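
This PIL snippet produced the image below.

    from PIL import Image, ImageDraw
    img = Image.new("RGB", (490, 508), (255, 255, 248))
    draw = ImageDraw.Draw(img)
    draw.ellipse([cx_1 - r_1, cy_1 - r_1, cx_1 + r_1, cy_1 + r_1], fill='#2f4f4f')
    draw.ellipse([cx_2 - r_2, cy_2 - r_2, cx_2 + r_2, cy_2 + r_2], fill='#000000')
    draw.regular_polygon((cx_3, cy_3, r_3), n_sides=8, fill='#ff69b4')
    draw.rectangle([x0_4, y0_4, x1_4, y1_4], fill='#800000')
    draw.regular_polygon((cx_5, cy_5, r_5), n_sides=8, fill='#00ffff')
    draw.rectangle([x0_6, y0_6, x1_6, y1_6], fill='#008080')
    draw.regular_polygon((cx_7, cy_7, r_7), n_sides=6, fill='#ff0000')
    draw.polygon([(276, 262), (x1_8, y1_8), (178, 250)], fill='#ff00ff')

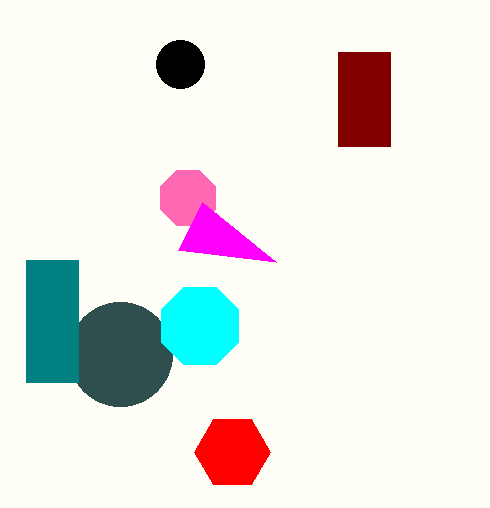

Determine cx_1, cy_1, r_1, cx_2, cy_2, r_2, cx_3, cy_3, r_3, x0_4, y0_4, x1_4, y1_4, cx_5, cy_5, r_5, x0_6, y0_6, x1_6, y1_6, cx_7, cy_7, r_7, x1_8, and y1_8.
cx_1 = 120; cy_1 = 354; r_1 = 52; cx_2 = 180; cy_2 = 64; r_2 = 24; cx_3 = 188; cy_3 = 198; r_3 = 30; x0_4 = 338; y0_4 = 52; x1_4 = 390; y1_4 = 146; cx_5 = 200; cy_5 = 326; r_5 = 42; x0_6 = 26; y0_6 = 260; x1_6 = 78; y1_6 = 382; cx_7 = 232; cy_7 = 452; r_7 = 38; x1_8 = 202; y1_8 = 202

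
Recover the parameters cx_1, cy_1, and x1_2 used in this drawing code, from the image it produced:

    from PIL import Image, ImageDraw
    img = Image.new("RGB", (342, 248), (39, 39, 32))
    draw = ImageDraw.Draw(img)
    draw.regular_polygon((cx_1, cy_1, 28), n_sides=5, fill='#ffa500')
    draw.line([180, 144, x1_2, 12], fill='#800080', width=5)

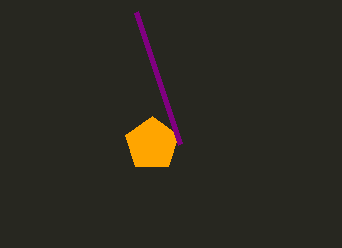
cx_1 = 152
cy_1 = 144
x1_2 = 136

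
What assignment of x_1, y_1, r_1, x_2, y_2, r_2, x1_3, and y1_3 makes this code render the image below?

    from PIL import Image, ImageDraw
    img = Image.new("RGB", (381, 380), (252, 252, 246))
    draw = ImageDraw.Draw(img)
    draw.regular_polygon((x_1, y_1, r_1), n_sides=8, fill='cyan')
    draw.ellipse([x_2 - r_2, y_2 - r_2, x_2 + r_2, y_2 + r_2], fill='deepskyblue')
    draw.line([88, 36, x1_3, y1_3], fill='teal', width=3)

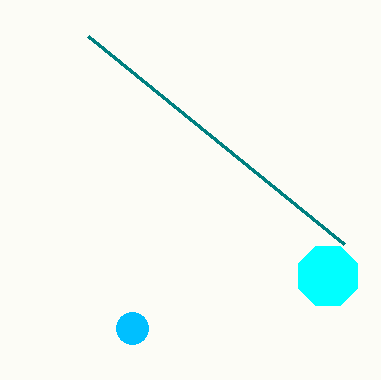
x_1 = 328, y_1 = 276, r_1 = 32, x_2 = 132, y_2 = 328, r_2 = 16, x1_3 = 344, y1_3 = 244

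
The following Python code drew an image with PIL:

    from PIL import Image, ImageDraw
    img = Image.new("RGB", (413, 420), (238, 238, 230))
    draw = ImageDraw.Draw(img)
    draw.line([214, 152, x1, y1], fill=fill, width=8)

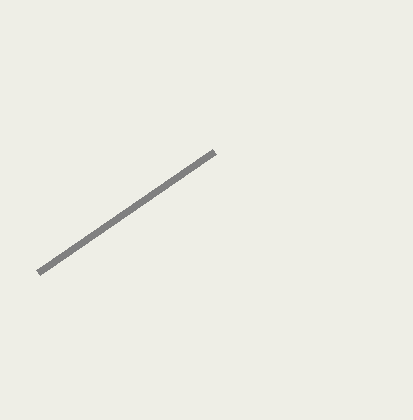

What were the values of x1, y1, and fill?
x1 = 38
y1 = 273
fill = 'gray'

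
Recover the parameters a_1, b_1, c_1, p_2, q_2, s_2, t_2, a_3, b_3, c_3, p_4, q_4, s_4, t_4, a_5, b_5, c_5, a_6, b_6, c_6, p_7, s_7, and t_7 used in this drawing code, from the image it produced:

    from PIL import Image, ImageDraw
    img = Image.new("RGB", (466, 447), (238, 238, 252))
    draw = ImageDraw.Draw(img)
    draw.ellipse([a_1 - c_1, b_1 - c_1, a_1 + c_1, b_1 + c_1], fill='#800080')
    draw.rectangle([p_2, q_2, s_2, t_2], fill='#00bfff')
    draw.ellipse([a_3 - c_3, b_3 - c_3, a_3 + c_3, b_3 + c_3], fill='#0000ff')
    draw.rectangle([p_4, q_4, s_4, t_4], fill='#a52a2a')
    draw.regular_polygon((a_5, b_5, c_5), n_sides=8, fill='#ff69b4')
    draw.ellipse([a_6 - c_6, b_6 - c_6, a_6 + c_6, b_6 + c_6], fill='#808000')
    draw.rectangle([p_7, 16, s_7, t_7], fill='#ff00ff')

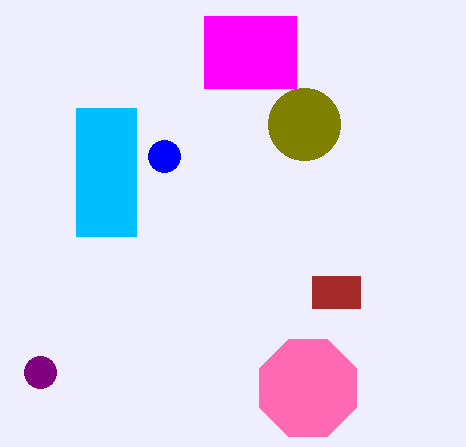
a_1 = 40, b_1 = 372, c_1 = 16, p_2 = 76, q_2 = 108, s_2 = 136, t_2 = 236, a_3 = 164, b_3 = 156, c_3 = 16, p_4 = 312, q_4 = 276, s_4 = 360, t_4 = 308, a_5 = 308, b_5 = 388, c_5 = 52, a_6 = 304, b_6 = 124, c_6 = 36, p_7 = 204, s_7 = 296, t_7 = 88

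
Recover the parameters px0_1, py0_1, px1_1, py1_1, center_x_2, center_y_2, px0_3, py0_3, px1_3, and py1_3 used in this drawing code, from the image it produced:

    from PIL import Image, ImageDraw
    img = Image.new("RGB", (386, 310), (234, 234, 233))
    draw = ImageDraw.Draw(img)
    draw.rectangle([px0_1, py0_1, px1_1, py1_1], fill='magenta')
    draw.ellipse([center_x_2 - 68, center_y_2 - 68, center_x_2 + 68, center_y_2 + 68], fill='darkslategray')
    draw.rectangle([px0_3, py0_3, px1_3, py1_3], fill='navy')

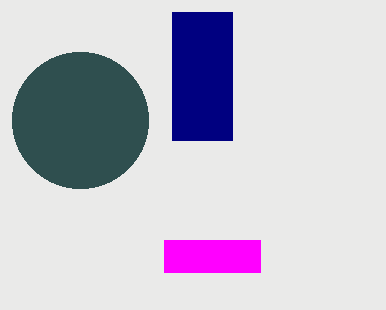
px0_1 = 164; py0_1 = 240; px1_1 = 260; py1_1 = 272; center_x_2 = 80; center_y_2 = 120; px0_3 = 172; py0_3 = 12; px1_3 = 232; py1_3 = 140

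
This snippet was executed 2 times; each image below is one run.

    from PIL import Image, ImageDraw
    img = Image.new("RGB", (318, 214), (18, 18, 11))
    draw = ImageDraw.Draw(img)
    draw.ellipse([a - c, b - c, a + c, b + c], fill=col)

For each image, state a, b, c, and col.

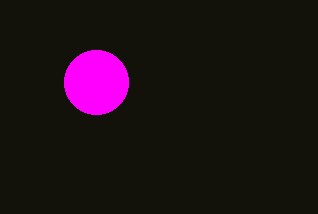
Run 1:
a = 96, b = 82, c = 32, col = 'magenta'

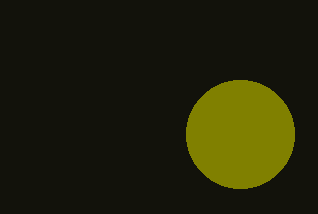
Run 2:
a = 240
b = 134
c = 54
col = 'olive'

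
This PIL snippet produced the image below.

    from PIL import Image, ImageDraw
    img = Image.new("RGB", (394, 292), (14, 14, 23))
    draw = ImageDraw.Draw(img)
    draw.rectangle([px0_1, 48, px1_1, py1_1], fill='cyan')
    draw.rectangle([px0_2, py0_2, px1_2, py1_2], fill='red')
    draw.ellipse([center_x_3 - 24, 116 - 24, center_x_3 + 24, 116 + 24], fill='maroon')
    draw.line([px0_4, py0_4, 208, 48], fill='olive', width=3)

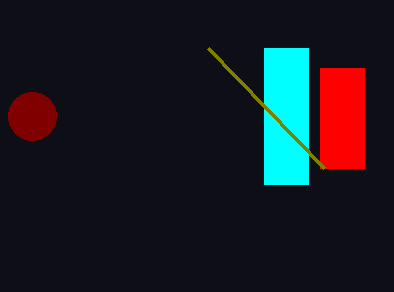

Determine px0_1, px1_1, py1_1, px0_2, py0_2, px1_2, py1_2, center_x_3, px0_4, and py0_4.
px0_1 = 264
px1_1 = 308
py1_1 = 184
px0_2 = 320
py0_2 = 68
px1_2 = 364
py1_2 = 168
center_x_3 = 32
px0_4 = 324
py0_4 = 168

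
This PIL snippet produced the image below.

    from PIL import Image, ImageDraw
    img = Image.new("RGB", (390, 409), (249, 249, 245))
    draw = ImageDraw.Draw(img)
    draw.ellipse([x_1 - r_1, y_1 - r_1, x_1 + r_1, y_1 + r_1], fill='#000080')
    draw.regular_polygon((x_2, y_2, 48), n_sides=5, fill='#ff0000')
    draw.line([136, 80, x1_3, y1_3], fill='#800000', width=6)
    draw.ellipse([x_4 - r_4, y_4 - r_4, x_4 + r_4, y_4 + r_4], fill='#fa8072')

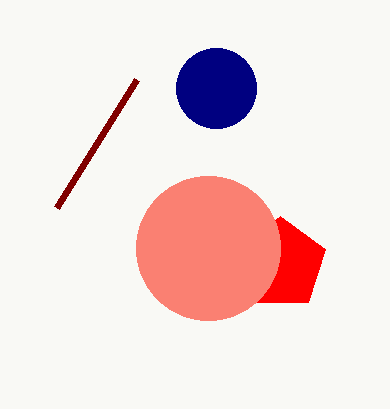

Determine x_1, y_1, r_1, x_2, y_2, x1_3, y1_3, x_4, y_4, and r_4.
x_1 = 216, y_1 = 88, r_1 = 40, x_2 = 280, y_2 = 264, x1_3 = 56, y1_3 = 208, x_4 = 208, y_4 = 248, r_4 = 72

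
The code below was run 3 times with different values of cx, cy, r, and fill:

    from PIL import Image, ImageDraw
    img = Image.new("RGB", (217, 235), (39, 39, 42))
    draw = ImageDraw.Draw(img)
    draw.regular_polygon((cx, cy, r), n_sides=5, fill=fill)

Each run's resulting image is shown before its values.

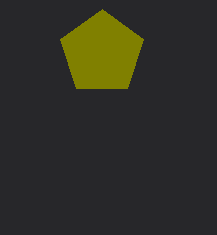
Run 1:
cx = 102; cy = 53; r = 44; fill = 'olive'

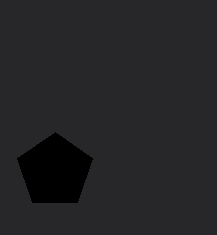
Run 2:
cx = 55; cy = 171; r = 39; fill = 'black'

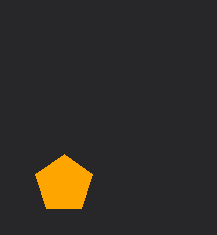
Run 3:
cx = 64; cy = 184; r = 30; fill = 'orange'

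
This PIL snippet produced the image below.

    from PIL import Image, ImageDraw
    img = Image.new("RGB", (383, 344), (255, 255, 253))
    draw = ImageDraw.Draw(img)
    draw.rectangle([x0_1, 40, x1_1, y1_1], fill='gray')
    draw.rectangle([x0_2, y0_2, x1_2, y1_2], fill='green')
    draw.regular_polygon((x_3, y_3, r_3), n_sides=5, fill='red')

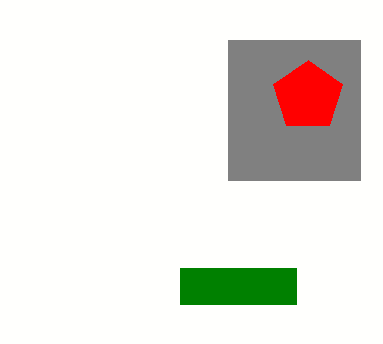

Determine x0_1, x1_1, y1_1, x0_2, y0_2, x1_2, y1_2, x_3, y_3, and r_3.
x0_1 = 228; x1_1 = 360; y1_1 = 180; x0_2 = 180; y0_2 = 268; x1_2 = 296; y1_2 = 304; x_3 = 308; y_3 = 96; r_3 = 36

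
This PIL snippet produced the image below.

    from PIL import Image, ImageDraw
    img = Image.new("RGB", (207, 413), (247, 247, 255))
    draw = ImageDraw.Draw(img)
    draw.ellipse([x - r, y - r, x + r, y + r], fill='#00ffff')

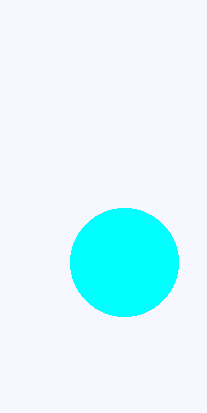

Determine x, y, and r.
x = 124; y = 262; r = 54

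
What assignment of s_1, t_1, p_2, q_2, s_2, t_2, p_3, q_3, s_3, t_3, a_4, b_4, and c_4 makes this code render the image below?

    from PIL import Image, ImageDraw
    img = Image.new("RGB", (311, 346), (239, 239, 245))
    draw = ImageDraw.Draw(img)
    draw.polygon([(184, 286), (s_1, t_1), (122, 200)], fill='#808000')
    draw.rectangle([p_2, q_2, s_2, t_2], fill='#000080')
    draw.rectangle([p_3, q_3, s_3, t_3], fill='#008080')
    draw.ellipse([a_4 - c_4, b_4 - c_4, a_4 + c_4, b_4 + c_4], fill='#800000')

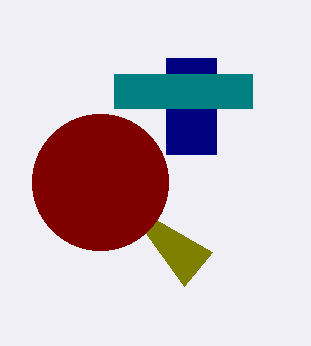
s_1 = 212, t_1 = 252, p_2 = 166, q_2 = 58, s_2 = 216, t_2 = 154, p_3 = 114, q_3 = 74, s_3 = 252, t_3 = 108, a_4 = 100, b_4 = 182, c_4 = 68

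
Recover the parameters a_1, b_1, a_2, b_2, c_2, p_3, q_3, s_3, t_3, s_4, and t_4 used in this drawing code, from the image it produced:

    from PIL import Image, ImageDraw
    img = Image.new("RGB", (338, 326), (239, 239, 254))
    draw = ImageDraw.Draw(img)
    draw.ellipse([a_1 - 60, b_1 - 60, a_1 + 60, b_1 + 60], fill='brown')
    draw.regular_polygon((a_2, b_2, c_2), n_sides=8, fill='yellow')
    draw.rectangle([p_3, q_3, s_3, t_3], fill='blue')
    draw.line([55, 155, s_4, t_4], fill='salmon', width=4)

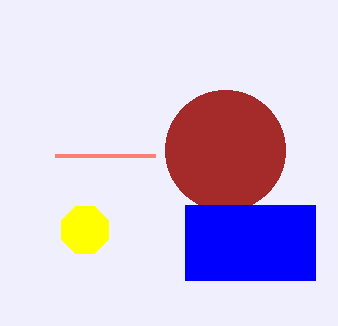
a_1 = 225; b_1 = 150; a_2 = 85; b_2 = 230; c_2 = 25; p_3 = 185; q_3 = 205; s_3 = 315; t_3 = 280; s_4 = 155; t_4 = 155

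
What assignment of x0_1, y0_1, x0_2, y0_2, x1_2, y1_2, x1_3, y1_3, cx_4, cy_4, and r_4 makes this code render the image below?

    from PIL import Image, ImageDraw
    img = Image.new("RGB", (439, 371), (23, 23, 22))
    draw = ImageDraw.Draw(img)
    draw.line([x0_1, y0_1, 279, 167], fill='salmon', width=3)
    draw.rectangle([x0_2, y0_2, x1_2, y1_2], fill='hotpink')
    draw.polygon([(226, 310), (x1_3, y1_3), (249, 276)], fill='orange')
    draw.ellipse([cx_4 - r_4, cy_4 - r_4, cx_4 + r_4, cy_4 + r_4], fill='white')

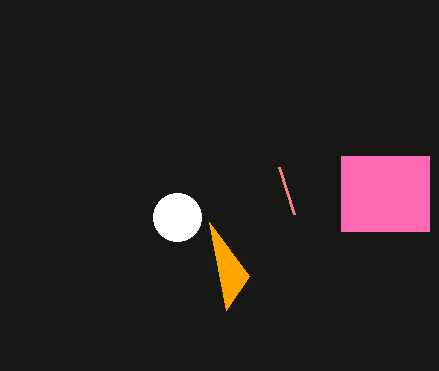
x0_1 = 294
y0_1 = 214
x0_2 = 341
y0_2 = 156
x1_2 = 429
y1_2 = 231
x1_3 = 209
y1_3 = 222
cx_4 = 177
cy_4 = 217
r_4 = 24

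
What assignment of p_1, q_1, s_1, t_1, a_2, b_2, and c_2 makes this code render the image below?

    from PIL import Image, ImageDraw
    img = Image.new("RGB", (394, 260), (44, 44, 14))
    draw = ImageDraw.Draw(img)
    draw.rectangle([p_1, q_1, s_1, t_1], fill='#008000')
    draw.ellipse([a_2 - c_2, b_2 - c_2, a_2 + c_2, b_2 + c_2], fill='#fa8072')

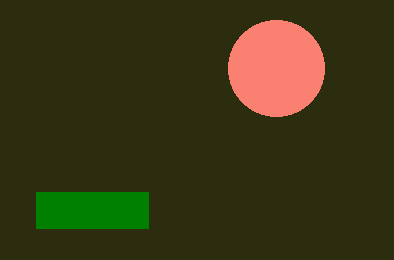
p_1 = 36, q_1 = 192, s_1 = 148, t_1 = 228, a_2 = 276, b_2 = 68, c_2 = 48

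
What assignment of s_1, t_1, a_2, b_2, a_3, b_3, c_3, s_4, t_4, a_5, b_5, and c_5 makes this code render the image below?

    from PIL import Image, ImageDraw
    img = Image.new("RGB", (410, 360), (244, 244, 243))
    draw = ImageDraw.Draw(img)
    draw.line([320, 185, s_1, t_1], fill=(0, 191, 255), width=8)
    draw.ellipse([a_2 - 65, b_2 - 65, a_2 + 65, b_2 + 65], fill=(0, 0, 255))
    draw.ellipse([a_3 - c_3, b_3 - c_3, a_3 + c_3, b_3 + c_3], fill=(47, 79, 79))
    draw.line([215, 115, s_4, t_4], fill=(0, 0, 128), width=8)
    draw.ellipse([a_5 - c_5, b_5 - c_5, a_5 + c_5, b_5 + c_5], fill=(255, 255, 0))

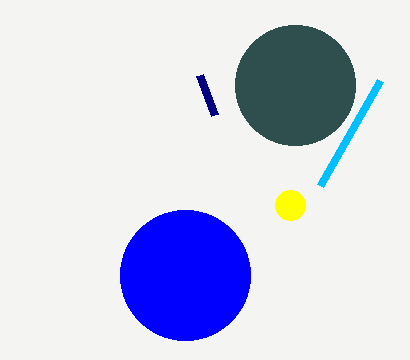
s_1 = 380, t_1 = 80, a_2 = 185, b_2 = 275, a_3 = 295, b_3 = 85, c_3 = 60, s_4 = 200, t_4 = 75, a_5 = 290, b_5 = 205, c_5 = 15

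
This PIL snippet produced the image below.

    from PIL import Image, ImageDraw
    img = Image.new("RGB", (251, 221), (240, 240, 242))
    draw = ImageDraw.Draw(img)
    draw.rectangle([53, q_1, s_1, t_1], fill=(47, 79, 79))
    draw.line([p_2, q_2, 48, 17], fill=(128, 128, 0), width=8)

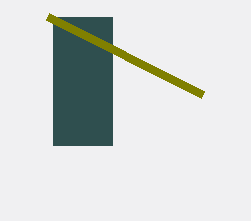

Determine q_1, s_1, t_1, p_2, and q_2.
q_1 = 17; s_1 = 112; t_1 = 145; p_2 = 203; q_2 = 95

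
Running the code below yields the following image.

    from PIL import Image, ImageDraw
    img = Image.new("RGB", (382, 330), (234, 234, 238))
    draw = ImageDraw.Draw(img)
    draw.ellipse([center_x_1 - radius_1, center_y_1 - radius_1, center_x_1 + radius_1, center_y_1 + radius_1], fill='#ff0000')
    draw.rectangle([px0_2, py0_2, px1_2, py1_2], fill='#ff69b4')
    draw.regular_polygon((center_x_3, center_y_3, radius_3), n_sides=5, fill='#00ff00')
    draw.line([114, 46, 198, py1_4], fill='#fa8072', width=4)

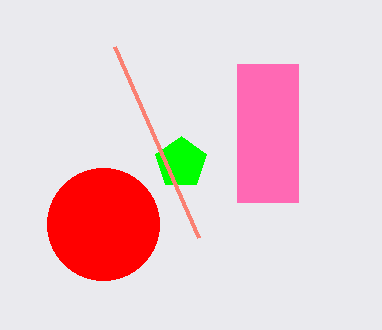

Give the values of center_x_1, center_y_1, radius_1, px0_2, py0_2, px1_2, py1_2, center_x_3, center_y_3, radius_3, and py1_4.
center_x_1 = 103
center_y_1 = 224
radius_1 = 56
px0_2 = 237
py0_2 = 64
px1_2 = 298
py1_2 = 202
center_x_3 = 181
center_y_3 = 163
radius_3 = 27
py1_4 = 237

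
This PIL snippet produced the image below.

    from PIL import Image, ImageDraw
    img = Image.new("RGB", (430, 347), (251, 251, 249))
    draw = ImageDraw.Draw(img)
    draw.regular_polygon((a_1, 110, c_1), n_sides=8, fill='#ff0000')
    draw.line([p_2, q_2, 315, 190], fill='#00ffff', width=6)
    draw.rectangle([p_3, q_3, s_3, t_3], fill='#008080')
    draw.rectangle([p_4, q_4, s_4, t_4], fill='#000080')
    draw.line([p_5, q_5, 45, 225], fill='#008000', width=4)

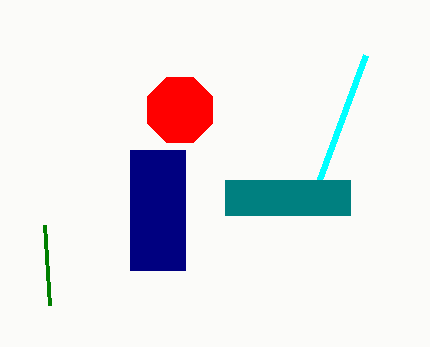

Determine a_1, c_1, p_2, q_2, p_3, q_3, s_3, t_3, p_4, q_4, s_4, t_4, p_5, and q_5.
a_1 = 180; c_1 = 35; p_2 = 365; q_2 = 55; p_3 = 225; q_3 = 180; s_3 = 350; t_3 = 215; p_4 = 130; q_4 = 150; s_4 = 185; t_4 = 270; p_5 = 50; q_5 = 305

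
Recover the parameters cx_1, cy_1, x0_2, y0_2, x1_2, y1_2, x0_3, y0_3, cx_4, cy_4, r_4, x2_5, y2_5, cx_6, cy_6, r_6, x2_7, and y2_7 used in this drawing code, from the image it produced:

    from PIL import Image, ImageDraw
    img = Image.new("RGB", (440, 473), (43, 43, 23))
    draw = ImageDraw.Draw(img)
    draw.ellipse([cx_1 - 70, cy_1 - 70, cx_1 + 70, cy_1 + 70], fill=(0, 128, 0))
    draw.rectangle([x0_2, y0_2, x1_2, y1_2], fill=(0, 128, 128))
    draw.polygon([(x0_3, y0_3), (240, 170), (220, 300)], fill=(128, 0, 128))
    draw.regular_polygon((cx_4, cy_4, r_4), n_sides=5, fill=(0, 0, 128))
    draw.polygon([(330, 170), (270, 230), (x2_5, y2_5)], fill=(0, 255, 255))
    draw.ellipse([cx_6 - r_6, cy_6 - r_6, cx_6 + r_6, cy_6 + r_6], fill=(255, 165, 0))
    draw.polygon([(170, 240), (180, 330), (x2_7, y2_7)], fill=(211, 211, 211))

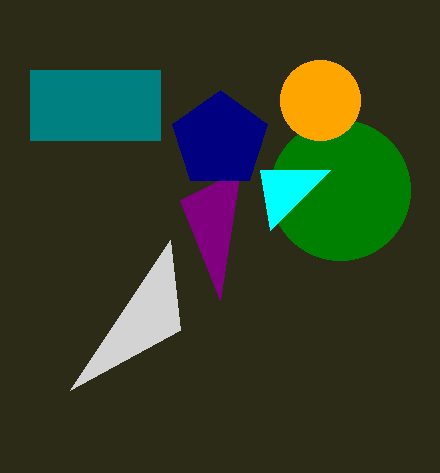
cx_1 = 340, cy_1 = 190, x0_2 = 30, y0_2 = 70, x1_2 = 160, y1_2 = 140, x0_3 = 180, y0_3 = 200, cx_4 = 220, cy_4 = 140, r_4 = 50, x2_5 = 260, y2_5 = 170, cx_6 = 320, cy_6 = 100, r_6 = 40, x2_7 = 70, y2_7 = 390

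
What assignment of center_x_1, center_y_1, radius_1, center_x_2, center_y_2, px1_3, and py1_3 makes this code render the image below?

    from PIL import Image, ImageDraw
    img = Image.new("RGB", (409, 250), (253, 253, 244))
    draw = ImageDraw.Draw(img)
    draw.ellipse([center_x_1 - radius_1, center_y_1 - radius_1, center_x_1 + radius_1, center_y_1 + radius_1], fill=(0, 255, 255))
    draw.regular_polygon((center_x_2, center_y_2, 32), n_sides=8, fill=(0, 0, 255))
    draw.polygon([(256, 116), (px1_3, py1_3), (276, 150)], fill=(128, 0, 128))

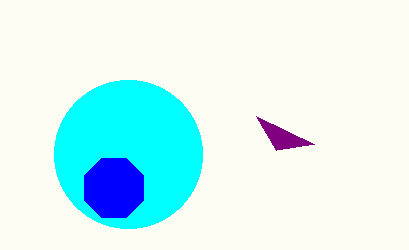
center_x_1 = 128
center_y_1 = 154
radius_1 = 74
center_x_2 = 114
center_y_2 = 188
px1_3 = 314
py1_3 = 144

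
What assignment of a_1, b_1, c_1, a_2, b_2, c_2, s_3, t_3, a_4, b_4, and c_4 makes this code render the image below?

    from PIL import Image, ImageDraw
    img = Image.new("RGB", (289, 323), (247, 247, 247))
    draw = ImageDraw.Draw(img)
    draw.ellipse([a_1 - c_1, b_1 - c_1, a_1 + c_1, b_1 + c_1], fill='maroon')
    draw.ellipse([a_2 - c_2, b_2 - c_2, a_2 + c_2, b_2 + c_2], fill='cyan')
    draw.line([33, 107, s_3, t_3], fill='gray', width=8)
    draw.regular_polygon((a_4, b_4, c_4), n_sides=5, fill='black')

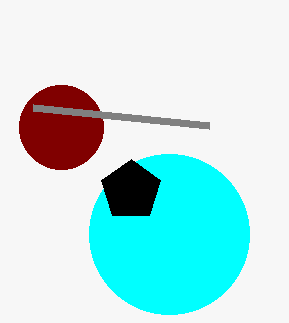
a_1 = 61; b_1 = 127; c_1 = 42; a_2 = 169; b_2 = 234; c_2 = 80; s_3 = 209; t_3 = 125; a_4 = 131; b_4 = 190; c_4 = 31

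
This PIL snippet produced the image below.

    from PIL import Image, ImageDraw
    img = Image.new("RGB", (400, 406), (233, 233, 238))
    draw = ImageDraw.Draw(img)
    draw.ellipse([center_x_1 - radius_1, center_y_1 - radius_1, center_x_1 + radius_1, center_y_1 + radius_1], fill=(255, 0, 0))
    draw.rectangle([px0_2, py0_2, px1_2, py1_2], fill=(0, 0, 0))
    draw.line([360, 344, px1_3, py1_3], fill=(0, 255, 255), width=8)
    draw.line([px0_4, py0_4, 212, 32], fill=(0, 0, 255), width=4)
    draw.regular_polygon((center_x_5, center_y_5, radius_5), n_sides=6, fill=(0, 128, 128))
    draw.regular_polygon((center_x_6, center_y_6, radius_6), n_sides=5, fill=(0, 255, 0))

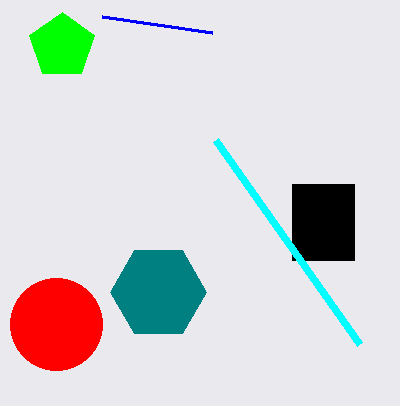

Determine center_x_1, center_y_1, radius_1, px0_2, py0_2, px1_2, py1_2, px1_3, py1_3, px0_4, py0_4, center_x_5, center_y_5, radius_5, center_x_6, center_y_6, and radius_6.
center_x_1 = 56
center_y_1 = 324
radius_1 = 46
px0_2 = 292
py0_2 = 184
px1_2 = 354
py1_2 = 260
px1_3 = 216
py1_3 = 140
px0_4 = 102
py0_4 = 16
center_x_5 = 158
center_y_5 = 292
radius_5 = 48
center_x_6 = 62
center_y_6 = 46
radius_6 = 34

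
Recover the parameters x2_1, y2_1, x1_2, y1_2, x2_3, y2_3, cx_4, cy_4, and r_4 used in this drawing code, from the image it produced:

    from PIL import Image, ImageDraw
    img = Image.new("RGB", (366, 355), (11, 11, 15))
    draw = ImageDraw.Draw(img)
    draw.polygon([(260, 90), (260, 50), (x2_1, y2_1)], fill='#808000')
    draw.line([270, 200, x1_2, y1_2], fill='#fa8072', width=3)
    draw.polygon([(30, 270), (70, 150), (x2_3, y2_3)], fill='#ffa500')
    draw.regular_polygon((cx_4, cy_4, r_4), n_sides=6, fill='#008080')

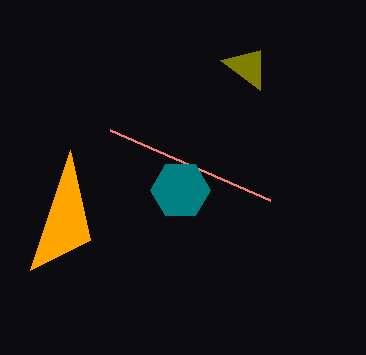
x2_1 = 220
y2_1 = 60
x1_2 = 110
y1_2 = 130
x2_3 = 90
y2_3 = 240
cx_4 = 180
cy_4 = 190
r_4 = 30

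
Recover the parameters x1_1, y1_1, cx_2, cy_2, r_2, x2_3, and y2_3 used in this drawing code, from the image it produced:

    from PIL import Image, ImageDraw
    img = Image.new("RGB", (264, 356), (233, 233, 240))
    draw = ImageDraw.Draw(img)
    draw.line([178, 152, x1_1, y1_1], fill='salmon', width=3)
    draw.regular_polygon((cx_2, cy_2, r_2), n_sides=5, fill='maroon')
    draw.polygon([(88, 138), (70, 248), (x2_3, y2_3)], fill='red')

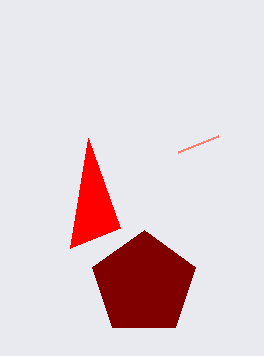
x1_1 = 218
y1_1 = 136
cx_2 = 144
cy_2 = 284
r_2 = 54
x2_3 = 120
y2_3 = 228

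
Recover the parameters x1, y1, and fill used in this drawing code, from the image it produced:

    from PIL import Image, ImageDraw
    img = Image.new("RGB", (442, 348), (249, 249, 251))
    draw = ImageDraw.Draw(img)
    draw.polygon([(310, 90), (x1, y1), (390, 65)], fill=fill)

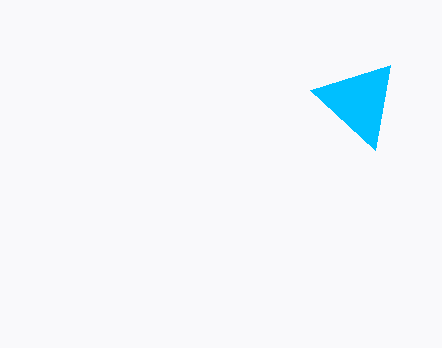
x1 = 375; y1 = 150; fill = 'deepskyblue'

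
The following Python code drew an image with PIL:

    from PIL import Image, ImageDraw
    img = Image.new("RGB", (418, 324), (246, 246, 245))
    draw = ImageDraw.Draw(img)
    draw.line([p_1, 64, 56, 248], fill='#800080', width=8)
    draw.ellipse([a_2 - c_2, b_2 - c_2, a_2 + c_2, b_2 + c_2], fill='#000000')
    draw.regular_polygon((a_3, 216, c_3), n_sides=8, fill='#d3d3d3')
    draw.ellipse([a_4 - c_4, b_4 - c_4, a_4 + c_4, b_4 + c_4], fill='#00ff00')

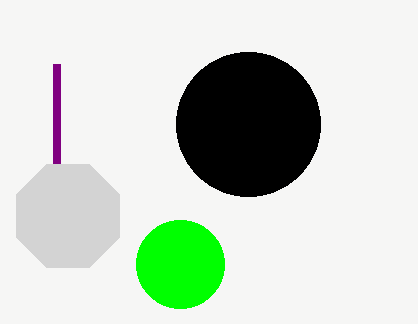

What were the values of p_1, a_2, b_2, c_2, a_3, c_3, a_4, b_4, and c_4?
p_1 = 56, a_2 = 248, b_2 = 124, c_2 = 72, a_3 = 68, c_3 = 56, a_4 = 180, b_4 = 264, c_4 = 44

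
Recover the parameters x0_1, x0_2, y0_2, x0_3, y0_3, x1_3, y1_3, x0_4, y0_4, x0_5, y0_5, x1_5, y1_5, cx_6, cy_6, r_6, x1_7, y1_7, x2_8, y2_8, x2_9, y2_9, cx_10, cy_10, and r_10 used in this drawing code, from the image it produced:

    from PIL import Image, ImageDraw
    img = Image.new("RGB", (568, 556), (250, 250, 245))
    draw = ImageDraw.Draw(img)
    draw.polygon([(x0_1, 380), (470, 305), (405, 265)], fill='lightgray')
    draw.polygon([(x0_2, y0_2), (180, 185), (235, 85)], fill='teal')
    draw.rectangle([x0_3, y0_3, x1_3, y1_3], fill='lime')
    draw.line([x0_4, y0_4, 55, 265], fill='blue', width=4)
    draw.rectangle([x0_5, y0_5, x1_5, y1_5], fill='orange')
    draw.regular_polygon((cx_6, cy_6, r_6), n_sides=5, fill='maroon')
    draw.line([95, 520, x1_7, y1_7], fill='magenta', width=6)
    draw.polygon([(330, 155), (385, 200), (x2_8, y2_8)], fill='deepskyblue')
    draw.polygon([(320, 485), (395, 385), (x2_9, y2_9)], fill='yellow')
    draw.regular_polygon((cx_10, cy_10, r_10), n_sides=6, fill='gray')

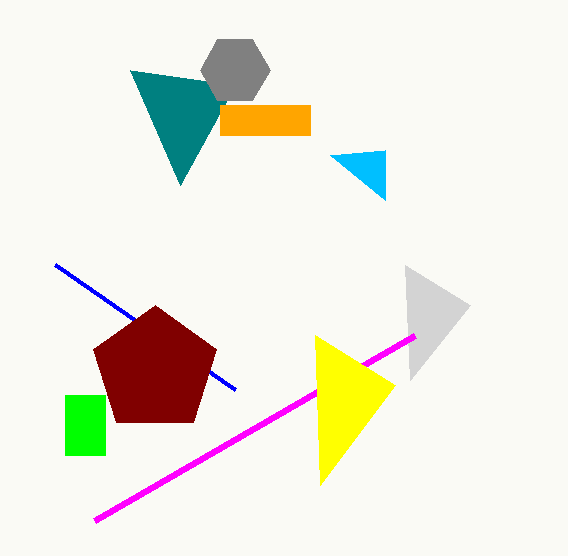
x0_1 = 410, x0_2 = 130, y0_2 = 70, x0_3 = 65, y0_3 = 395, x1_3 = 105, y1_3 = 455, x0_4 = 235, y0_4 = 390, x0_5 = 220, y0_5 = 105, x1_5 = 310, y1_5 = 135, cx_6 = 155, cy_6 = 370, r_6 = 65, x1_7 = 415, y1_7 = 335, x2_8 = 385, y2_8 = 150, x2_9 = 315, y2_9 = 335, cx_10 = 235, cy_10 = 70, r_10 = 35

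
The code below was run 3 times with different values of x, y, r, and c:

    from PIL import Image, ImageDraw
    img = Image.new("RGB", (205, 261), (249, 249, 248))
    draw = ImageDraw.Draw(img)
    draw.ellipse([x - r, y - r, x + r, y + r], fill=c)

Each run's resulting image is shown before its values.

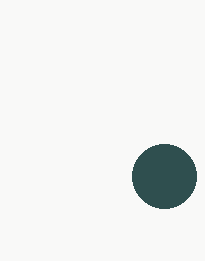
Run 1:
x = 164
y = 176
r = 32
c = 'darkslategray'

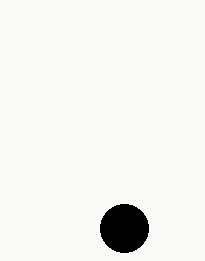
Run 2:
x = 124; y = 228; r = 24; c = 'black'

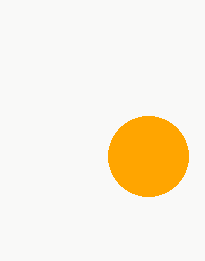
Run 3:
x = 148
y = 156
r = 40
c = 'orange'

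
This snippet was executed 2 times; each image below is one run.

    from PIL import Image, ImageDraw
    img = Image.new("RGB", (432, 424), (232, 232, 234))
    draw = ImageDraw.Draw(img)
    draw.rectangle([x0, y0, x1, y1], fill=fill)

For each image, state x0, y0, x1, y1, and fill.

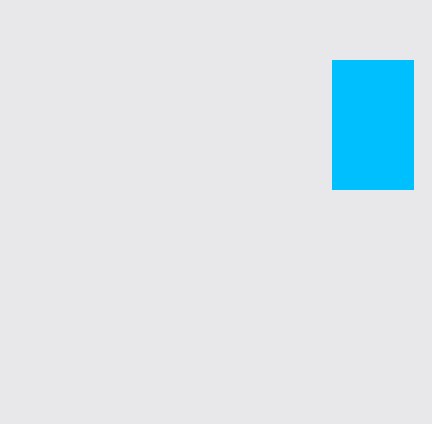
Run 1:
x0 = 332; y0 = 60; x1 = 413; y1 = 189; fill = 'deepskyblue'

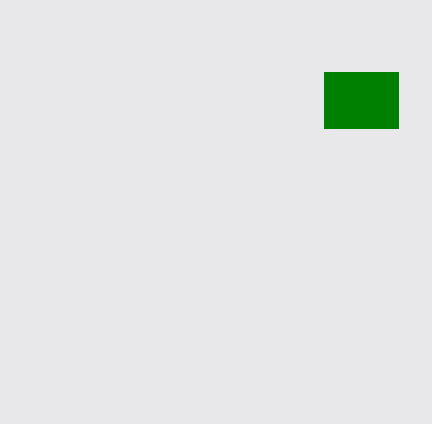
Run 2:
x0 = 324
y0 = 72
x1 = 398
y1 = 128
fill = 'green'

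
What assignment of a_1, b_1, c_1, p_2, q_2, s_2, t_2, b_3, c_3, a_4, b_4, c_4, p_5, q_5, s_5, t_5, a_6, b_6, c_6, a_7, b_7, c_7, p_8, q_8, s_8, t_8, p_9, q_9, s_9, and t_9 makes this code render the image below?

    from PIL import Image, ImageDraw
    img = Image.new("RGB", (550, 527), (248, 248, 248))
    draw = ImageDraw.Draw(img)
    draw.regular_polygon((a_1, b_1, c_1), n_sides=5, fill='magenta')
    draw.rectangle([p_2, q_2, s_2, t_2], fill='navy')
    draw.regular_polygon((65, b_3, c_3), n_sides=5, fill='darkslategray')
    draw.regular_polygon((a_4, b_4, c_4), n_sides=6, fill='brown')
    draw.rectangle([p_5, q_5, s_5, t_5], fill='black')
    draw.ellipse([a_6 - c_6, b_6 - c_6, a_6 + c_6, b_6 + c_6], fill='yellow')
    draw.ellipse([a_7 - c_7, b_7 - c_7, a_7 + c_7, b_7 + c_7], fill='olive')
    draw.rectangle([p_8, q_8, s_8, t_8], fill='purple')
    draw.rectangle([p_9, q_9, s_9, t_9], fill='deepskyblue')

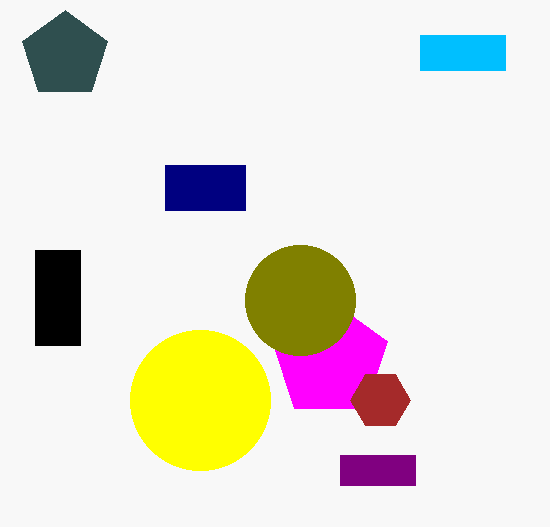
a_1 = 330
b_1 = 360
c_1 = 60
p_2 = 165
q_2 = 165
s_2 = 245
t_2 = 210
b_3 = 55
c_3 = 45
a_4 = 380
b_4 = 400
c_4 = 30
p_5 = 35
q_5 = 250
s_5 = 80
t_5 = 345
a_6 = 200
b_6 = 400
c_6 = 70
a_7 = 300
b_7 = 300
c_7 = 55
p_8 = 340
q_8 = 455
s_8 = 415
t_8 = 485
p_9 = 420
q_9 = 35
s_9 = 505
t_9 = 70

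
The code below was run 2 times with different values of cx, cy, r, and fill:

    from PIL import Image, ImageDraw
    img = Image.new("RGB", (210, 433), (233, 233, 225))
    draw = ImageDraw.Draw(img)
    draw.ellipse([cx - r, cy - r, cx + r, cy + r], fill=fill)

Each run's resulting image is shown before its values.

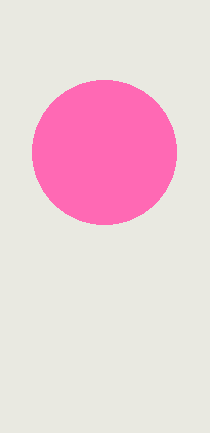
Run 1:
cx = 104; cy = 152; r = 72; fill = 'hotpink'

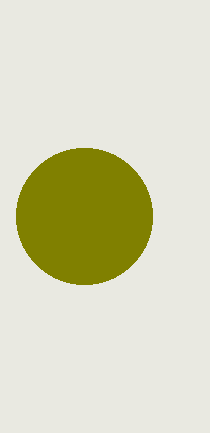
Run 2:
cx = 84, cy = 216, r = 68, fill = 'olive'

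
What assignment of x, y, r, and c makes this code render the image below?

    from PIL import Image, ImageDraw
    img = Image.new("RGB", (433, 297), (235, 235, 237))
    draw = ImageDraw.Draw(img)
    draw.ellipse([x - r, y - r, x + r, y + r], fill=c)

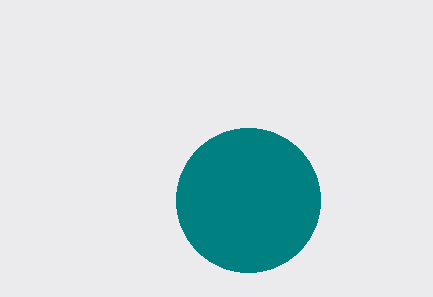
x = 248
y = 200
r = 72
c = 'teal'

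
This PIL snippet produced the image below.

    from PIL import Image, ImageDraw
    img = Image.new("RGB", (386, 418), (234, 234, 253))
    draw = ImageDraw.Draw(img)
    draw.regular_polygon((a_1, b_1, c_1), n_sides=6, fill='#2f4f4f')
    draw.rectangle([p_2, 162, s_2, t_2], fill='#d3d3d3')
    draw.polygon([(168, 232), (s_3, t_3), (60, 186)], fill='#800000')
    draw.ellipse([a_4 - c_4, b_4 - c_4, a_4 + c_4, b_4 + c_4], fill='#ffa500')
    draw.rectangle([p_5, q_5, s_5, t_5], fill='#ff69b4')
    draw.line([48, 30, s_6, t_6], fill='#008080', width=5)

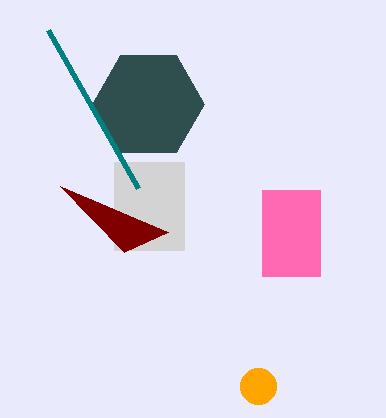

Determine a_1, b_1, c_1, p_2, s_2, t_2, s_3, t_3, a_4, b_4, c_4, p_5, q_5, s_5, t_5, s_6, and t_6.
a_1 = 148
b_1 = 104
c_1 = 56
p_2 = 114
s_2 = 184
t_2 = 250
s_3 = 124
t_3 = 252
a_4 = 258
b_4 = 386
c_4 = 18
p_5 = 262
q_5 = 190
s_5 = 320
t_5 = 276
s_6 = 138
t_6 = 188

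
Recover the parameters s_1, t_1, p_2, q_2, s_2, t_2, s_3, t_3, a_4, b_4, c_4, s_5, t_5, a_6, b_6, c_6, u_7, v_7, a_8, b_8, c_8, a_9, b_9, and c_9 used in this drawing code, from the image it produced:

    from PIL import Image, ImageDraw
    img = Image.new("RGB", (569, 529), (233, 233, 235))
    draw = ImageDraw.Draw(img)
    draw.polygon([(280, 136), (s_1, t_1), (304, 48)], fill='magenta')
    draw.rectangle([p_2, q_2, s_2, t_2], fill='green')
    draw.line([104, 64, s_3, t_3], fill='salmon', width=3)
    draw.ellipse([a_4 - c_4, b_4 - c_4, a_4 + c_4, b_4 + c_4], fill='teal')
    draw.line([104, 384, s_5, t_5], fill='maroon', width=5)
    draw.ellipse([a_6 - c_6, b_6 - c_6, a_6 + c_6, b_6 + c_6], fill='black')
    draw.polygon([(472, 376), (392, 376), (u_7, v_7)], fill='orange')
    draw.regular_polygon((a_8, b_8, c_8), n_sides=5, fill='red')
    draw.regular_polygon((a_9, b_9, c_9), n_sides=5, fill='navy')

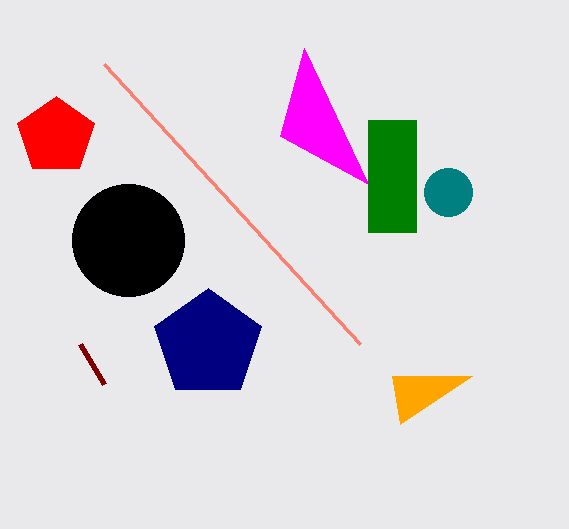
s_1 = 368
t_1 = 184
p_2 = 368
q_2 = 120
s_2 = 416
t_2 = 232
s_3 = 360
t_3 = 344
a_4 = 448
b_4 = 192
c_4 = 24
s_5 = 80
t_5 = 344
a_6 = 128
b_6 = 240
c_6 = 56
u_7 = 400
v_7 = 424
a_8 = 56
b_8 = 136
c_8 = 40
a_9 = 208
b_9 = 344
c_9 = 56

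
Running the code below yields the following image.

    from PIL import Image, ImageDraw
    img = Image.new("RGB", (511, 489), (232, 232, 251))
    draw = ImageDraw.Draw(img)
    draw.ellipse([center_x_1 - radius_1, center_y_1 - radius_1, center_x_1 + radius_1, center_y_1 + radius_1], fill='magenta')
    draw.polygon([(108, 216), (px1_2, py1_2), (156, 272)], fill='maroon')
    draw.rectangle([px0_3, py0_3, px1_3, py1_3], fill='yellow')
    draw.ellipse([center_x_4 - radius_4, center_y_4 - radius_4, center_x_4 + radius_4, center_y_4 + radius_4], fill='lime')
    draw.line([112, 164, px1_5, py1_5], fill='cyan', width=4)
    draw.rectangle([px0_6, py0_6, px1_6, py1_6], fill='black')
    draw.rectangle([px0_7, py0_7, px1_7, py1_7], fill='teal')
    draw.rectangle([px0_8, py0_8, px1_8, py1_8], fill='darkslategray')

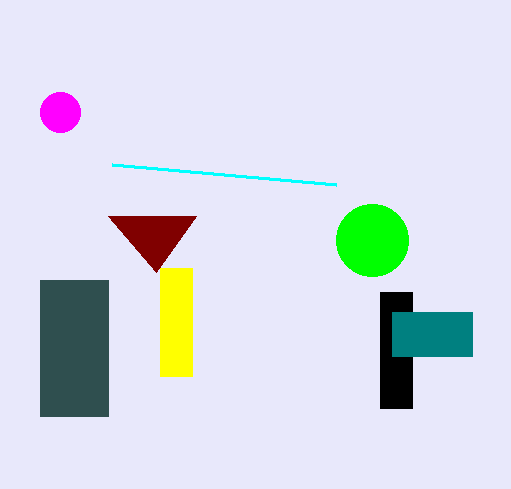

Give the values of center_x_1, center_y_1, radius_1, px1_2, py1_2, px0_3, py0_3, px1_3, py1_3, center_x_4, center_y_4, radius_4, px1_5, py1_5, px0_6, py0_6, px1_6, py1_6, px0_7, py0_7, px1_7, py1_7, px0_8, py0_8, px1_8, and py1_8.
center_x_1 = 60, center_y_1 = 112, radius_1 = 20, px1_2 = 196, py1_2 = 216, px0_3 = 160, py0_3 = 268, px1_3 = 192, py1_3 = 376, center_x_4 = 372, center_y_4 = 240, radius_4 = 36, px1_5 = 336, py1_5 = 184, px0_6 = 380, py0_6 = 292, px1_6 = 412, py1_6 = 408, px0_7 = 392, py0_7 = 312, px1_7 = 472, py1_7 = 356, px0_8 = 40, py0_8 = 280, px1_8 = 108, py1_8 = 416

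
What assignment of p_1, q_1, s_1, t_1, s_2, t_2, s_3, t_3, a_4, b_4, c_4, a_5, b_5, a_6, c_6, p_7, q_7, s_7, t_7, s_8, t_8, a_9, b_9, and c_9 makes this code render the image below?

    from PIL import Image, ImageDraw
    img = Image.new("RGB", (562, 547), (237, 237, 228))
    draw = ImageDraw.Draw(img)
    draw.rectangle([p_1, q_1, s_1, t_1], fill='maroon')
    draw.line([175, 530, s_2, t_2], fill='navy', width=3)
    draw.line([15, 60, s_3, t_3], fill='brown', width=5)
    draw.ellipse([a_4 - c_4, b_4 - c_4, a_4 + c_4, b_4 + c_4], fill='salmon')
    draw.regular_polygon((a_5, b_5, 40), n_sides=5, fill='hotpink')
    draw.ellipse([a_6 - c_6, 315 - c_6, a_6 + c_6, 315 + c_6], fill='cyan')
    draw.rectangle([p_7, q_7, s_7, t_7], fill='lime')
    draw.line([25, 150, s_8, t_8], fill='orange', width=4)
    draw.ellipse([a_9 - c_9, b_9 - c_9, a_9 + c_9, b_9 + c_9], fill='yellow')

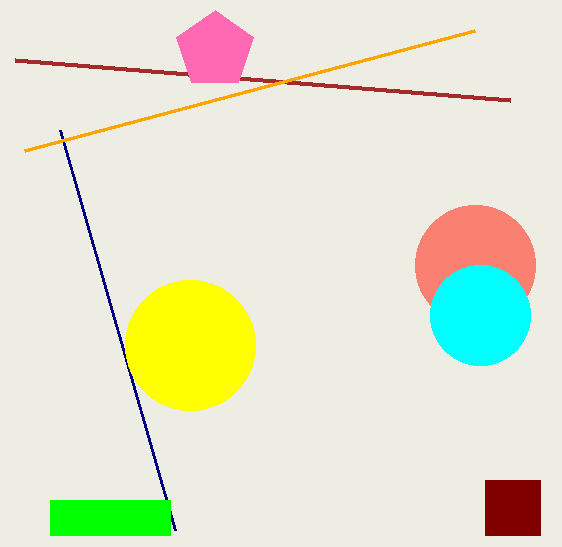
p_1 = 485
q_1 = 480
s_1 = 540
t_1 = 535
s_2 = 60
t_2 = 130
s_3 = 510
t_3 = 100
a_4 = 475
b_4 = 265
c_4 = 60
a_5 = 215
b_5 = 50
a_6 = 480
c_6 = 50
p_7 = 50
q_7 = 500
s_7 = 170
t_7 = 535
s_8 = 475
t_8 = 30
a_9 = 190
b_9 = 345
c_9 = 65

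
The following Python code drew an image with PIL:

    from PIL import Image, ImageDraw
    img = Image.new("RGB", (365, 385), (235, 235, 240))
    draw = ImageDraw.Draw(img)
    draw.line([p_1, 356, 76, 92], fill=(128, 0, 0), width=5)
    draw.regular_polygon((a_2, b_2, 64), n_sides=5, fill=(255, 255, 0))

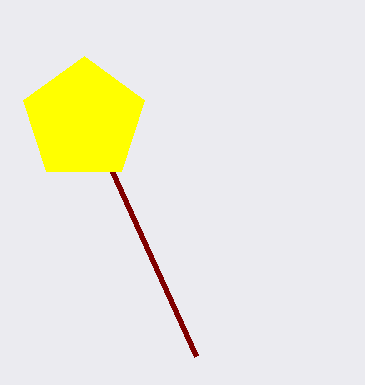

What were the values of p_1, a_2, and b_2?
p_1 = 196; a_2 = 84; b_2 = 120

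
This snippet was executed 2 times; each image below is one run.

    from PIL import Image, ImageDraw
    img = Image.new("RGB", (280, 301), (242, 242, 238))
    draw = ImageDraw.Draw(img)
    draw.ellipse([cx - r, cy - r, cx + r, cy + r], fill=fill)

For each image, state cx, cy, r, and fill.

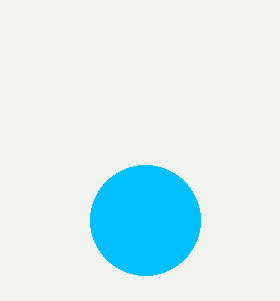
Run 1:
cx = 145; cy = 220; r = 55; fill = 'deepskyblue'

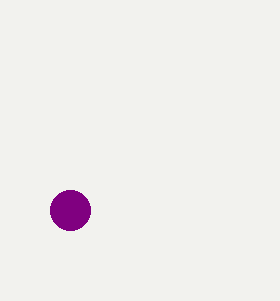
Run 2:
cx = 70
cy = 210
r = 20
fill = 'purple'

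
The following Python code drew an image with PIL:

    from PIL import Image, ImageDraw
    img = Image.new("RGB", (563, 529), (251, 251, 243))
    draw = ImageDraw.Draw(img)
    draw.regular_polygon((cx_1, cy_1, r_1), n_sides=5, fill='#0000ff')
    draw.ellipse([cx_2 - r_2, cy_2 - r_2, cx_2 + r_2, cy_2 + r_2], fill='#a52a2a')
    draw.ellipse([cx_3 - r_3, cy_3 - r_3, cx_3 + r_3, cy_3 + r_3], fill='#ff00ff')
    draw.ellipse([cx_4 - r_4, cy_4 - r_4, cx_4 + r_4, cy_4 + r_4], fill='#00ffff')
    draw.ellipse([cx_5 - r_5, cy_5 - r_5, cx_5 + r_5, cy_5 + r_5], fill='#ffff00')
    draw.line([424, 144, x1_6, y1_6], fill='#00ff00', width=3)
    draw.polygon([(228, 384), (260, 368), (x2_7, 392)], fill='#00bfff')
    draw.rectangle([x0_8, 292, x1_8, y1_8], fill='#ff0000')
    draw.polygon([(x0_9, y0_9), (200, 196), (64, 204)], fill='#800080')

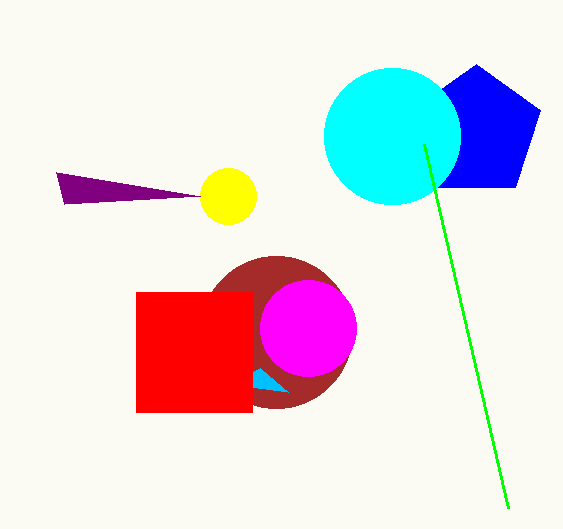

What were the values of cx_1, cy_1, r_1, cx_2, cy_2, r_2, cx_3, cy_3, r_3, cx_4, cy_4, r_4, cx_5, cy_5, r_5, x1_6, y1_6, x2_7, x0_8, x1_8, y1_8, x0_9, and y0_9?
cx_1 = 476
cy_1 = 132
r_1 = 68
cx_2 = 276
cy_2 = 332
r_2 = 76
cx_3 = 308
cy_3 = 328
r_3 = 48
cx_4 = 392
cy_4 = 136
r_4 = 68
cx_5 = 228
cy_5 = 196
r_5 = 28
x1_6 = 508
y1_6 = 508
x2_7 = 288
x0_8 = 136
x1_8 = 252
y1_8 = 412
x0_9 = 56
y0_9 = 172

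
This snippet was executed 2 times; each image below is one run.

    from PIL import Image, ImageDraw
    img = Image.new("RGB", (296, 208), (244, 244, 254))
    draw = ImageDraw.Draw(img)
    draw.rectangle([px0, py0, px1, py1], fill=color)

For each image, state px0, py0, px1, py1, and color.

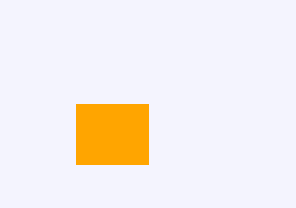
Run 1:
px0 = 76, py0 = 104, px1 = 148, py1 = 164, color = 'orange'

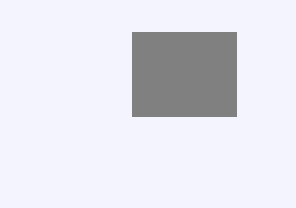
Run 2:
px0 = 132, py0 = 32, px1 = 236, py1 = 116, color = 'gray'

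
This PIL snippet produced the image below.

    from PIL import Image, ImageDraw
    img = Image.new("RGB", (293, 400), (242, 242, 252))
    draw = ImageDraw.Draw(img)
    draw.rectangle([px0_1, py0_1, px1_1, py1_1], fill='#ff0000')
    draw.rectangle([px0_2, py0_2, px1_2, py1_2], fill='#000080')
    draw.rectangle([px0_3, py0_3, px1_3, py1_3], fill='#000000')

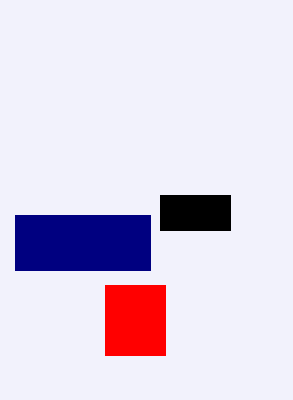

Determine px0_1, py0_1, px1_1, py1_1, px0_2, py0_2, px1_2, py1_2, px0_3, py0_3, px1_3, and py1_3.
px0_1 = 105
py0_1 = 285
px1_1 = 165
py1_1 = 355
px0_2 = 15
py0_2 = 215
px1_2 = 150
py1_2 = 270
px0_3 = 160
py0_3 = 195
px1_3 = 230
py1_3 = 230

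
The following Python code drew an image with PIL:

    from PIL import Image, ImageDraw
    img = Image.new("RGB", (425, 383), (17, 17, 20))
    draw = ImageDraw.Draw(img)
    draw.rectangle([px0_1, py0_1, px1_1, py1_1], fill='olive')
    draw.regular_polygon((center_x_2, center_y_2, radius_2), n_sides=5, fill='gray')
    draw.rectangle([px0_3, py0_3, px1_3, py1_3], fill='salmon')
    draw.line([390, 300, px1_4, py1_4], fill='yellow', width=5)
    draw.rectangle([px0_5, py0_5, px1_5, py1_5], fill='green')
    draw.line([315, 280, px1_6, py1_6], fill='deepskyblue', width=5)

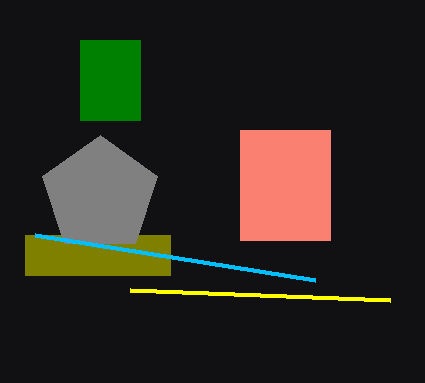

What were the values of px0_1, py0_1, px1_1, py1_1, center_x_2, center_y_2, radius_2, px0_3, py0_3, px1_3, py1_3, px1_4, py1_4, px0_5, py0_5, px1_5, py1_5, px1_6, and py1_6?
px0_1 = 25
py0_1 = 235
px1_1 = 170
py1_1 = 275
center_x_2 = 100
center_y_2 = 195
radius_2 = 60
px0_3 = 240
py0_3 = 130
px1_3 = 330
py1_3 = 240
px1_4 = 130
py1_4 = 290
px0_5 = 80
py0_5 = 40
px1_5 = 140
py1_5 = 120
px1_6 = 35
py1_6 = 235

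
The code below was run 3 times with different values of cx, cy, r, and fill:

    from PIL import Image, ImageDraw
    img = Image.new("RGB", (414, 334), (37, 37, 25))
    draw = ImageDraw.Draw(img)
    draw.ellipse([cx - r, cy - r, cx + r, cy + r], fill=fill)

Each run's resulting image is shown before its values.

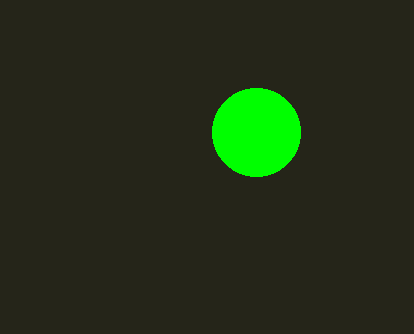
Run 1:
cx = 256
cy = 132
r = 44
fill = 'lime'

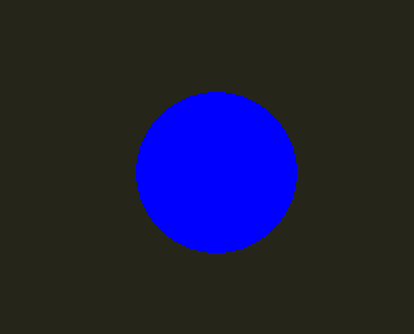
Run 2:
cx = 216
cy = 172
r = 80
fill = 'blue'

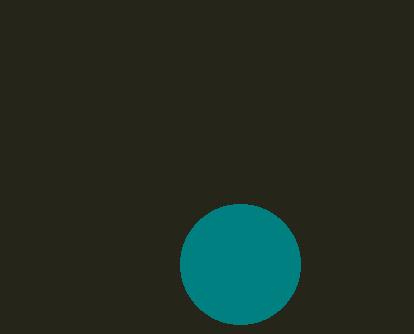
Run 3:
cx = 240
cy = 264
r = 60
fill = 'teal'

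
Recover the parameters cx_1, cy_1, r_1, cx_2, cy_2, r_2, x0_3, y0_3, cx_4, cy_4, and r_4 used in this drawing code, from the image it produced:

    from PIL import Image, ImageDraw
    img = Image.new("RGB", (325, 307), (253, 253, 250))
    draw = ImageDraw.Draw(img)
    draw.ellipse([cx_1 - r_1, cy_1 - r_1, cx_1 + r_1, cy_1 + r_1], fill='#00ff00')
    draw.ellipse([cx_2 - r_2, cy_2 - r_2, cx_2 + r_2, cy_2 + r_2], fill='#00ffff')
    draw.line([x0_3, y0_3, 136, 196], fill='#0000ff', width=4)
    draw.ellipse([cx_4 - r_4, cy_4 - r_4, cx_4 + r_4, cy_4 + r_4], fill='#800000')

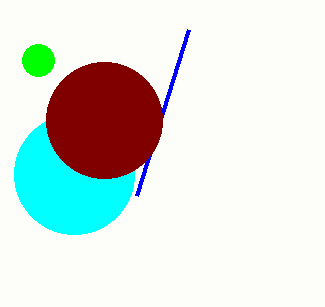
cx_1 = 38; cy_1 = 60; r_1 = 16; cx_2 = 74; cy_2 = 174; r_2 = 60; x0_3 = 188; y0_3 = 30; cx_4 = 104; cy_4 = 120; r_4 = 58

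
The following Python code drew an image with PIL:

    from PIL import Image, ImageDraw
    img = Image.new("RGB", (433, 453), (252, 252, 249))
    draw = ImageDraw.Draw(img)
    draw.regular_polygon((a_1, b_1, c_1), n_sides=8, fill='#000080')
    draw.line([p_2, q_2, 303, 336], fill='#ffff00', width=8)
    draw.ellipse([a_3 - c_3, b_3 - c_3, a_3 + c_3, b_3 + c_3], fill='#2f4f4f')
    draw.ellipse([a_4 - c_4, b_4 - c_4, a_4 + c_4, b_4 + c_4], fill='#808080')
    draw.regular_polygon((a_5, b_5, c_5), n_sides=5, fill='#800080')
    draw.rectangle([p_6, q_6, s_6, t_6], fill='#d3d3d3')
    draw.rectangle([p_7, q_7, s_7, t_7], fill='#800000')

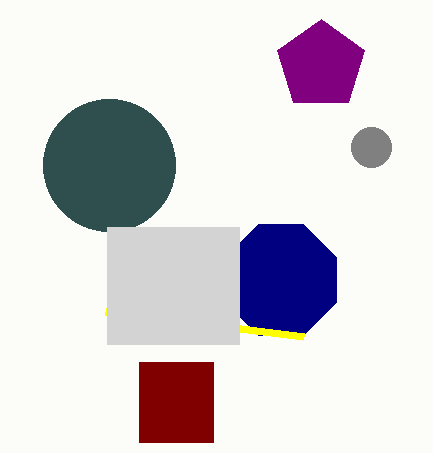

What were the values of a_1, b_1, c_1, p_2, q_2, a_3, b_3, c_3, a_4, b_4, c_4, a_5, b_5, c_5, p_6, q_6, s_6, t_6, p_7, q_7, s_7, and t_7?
a_1 = 281; b_1 = 280; c_1 = 60; p_2 = 105; q_2 = 311; a_3 = 109; b_3 = 165; c_3 = 66; a_4 = 371; b_4 = 147; c_4 = 20; a_5 = 321; b_5 = 65; c_5 = 46; p_6 = 107; q_6 = 227; s_6 = 239; t_6 = 344; p_7 = 139; q_7 = 362; s_7 = 213; t_7 = 442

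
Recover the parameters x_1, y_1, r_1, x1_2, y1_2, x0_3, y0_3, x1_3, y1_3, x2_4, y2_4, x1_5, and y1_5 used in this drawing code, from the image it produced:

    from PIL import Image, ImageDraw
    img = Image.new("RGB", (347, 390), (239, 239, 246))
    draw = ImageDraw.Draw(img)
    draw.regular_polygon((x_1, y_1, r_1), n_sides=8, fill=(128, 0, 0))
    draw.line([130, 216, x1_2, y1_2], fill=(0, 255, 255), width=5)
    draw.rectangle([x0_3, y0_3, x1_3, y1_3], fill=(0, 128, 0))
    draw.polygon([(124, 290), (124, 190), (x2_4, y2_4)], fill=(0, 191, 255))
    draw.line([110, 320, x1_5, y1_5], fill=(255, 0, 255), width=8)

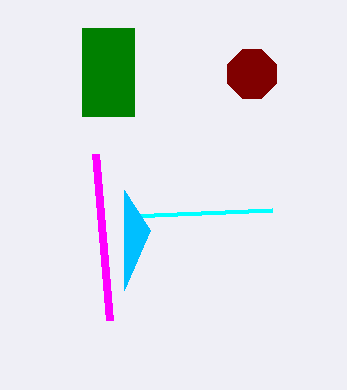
x_1 = 252, y_1 = 74, r_1 = 26, x1_2 = 272, y1_2 = 210, x0_3 = 82, y0_3 = 28, x1_3 = 134, y1_3 = 116, x2_4 = 150, y2_4 = 230, x1_5 = 96, y1_5 = 154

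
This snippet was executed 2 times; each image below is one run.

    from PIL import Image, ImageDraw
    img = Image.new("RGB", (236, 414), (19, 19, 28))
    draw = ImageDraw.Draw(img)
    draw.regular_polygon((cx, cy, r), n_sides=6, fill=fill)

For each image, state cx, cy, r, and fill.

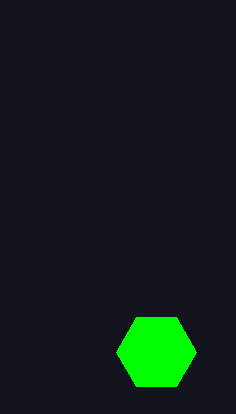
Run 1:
cx = 156, cy = 352, r = 40, fill = 'lime'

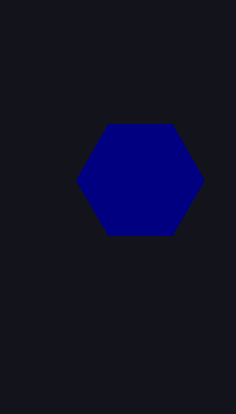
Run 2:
cx = 140; cy = 180; r = 64; fill = 'navy'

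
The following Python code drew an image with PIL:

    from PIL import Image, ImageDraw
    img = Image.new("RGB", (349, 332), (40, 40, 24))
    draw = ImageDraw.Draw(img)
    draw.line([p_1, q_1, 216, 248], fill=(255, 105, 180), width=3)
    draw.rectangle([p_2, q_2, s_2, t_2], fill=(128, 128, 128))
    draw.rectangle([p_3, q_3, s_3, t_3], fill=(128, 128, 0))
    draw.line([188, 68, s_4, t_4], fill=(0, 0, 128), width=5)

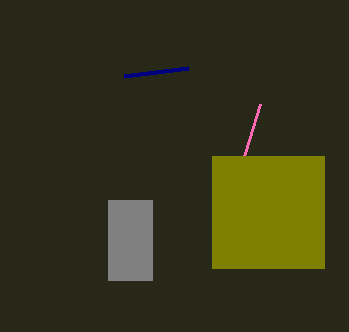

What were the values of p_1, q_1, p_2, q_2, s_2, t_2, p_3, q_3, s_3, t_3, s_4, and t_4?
p_1 = 260; q_1 = 104; p_2 = 108; q_2 = 200; s_2 = 152; t_2 = 280; p_3 = 212; q_3 = 156; s_3 = 324; t_3 = 268; s_4 = 124; t_4 = 76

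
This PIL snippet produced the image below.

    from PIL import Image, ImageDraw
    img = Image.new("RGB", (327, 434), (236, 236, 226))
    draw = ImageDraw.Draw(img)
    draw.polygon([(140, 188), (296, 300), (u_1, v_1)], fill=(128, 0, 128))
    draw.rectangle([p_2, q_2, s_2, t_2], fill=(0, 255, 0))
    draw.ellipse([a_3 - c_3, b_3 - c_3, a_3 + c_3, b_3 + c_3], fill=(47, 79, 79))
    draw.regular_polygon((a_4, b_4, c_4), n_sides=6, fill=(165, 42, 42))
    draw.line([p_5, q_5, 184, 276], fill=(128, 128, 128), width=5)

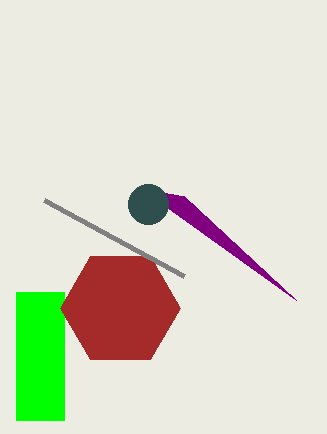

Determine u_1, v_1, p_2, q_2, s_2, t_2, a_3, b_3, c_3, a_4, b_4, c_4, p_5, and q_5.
u_1 = 184; v_1 = 196; p_2 = 16; q_2 = 292; s_2 = 64; t_2 = 420; a_3 = 148; b_3 = 204; c_3 = 20; a_4 = 120; b_4 = 308; c_4 = 60; p_5 = 44; q_5 = 200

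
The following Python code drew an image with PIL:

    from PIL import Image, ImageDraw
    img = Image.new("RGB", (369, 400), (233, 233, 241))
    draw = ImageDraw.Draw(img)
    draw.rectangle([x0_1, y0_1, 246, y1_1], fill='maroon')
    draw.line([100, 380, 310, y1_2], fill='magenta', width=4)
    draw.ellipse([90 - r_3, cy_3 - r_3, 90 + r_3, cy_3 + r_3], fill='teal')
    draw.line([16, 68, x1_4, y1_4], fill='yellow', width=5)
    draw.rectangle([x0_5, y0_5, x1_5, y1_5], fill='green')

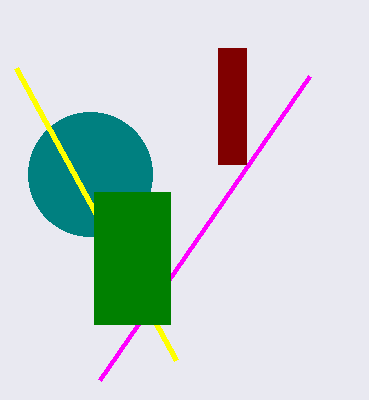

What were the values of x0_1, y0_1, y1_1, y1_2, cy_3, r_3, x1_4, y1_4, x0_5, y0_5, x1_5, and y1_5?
x0_1 = 218, y0_1 = 48, y1_1 = 164, y1_2 = 76, cy_3 = 174, r_3 = 62, x1_4 = 176, y1_4 = 360, x0_5 = 94, y0_5 = 192, x1_5 = 170, y1_5 = 324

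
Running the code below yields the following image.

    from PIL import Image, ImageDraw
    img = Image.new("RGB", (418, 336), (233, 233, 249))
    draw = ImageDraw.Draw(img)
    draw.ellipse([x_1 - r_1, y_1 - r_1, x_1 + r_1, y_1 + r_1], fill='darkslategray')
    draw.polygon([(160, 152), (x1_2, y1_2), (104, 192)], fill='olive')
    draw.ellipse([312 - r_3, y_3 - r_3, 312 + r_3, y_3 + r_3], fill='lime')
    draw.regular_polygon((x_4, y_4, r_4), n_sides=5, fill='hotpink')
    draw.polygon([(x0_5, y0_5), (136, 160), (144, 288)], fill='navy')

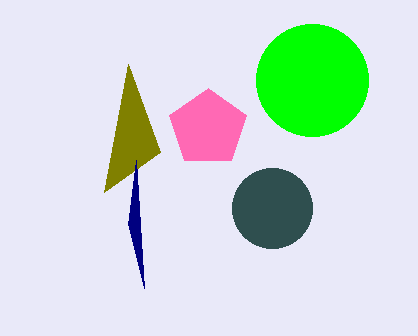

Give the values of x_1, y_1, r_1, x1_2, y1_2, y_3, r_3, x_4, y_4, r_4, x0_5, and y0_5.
x_1 = 272, y_1 = 208, r_1 = 40, x1_2 = 128, y1_2 = 64, y_3 = 80, r_3 = 56, x_4 = 208, y_4 = 128, r_4 = 40, x0_5 = 128, y0_5 = 224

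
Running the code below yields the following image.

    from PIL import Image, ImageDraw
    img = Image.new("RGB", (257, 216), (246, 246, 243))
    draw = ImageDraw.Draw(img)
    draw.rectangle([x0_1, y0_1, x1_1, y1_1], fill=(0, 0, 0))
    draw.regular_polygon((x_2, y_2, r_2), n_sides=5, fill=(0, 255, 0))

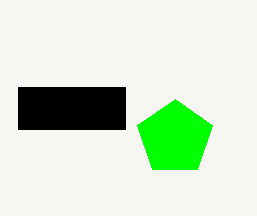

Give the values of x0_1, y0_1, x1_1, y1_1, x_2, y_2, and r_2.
x0_1 = 18
y0_1 = 87
x1_1 = 125
y1_1 = 129
x_2 = 175
y_2 = 138
r_2 = 39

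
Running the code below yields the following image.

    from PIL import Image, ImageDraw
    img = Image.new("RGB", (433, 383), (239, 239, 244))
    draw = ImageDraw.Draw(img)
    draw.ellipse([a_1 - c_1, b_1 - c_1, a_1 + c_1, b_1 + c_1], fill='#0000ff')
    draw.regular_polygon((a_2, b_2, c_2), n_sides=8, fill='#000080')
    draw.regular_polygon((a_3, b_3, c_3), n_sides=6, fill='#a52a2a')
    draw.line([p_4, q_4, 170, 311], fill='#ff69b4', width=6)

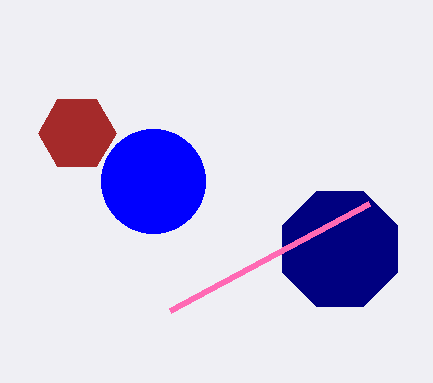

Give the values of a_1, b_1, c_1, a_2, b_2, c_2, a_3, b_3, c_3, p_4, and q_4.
a_1 = 153, b_1 = 181, c_1 = 52, a_2 = 340, b_2 = 249, c_2 = 62, a_3 = 77, b_3 = 133, c_3 = 39, p_4 = 369, q_4 = 204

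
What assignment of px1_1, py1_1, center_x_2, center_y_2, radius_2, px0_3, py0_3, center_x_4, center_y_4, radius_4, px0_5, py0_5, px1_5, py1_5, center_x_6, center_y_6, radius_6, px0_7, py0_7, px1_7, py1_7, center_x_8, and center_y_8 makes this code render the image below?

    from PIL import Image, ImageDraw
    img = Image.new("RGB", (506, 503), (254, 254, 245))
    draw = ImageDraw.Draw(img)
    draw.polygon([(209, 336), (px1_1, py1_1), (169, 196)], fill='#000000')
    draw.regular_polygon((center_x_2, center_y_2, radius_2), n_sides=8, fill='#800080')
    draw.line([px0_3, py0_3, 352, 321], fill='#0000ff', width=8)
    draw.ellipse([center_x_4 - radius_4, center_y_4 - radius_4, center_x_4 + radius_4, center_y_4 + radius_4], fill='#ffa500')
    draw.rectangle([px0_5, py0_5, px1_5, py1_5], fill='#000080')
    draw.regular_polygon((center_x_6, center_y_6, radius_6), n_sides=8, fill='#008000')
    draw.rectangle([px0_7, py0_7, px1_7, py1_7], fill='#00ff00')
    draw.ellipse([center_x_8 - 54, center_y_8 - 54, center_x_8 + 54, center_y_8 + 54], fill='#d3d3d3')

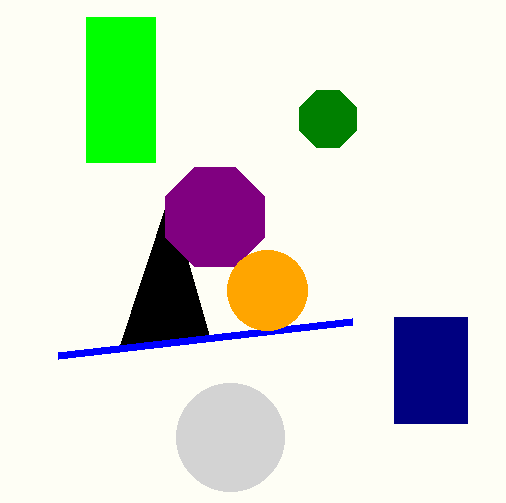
px1_1 = 118; py1_1 = 351; center_x_2 = 215; center_y_2 = 217; radius_2 = 54; px0_3 = 58; py0_3 = 355; center_x_4 = 267; center_y_4 = 290; radius_4 = 40; px0_5 = 394; py0_5 = 317; px1_5 = 467; py1_5 = 423; center_x_6 = 328; center_y_6 = 119; radius_6 = 31; px0_7 = 86; py0_7 = 17; px1_7 = 155; py1_7 = 162; center_x_8 = 230; center_y_8 = 437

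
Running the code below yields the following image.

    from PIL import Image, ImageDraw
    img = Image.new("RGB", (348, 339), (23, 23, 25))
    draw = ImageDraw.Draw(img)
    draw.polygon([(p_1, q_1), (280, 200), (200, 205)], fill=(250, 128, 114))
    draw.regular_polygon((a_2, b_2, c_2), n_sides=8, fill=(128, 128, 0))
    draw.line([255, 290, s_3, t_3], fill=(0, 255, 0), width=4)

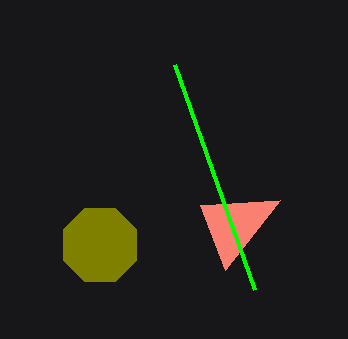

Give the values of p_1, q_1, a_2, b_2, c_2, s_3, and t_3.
p_1 = 225, q_1 = 270, a_2 = 100, b_2 = 245, c_2 = 40, s_3 = 175, t_3 = 65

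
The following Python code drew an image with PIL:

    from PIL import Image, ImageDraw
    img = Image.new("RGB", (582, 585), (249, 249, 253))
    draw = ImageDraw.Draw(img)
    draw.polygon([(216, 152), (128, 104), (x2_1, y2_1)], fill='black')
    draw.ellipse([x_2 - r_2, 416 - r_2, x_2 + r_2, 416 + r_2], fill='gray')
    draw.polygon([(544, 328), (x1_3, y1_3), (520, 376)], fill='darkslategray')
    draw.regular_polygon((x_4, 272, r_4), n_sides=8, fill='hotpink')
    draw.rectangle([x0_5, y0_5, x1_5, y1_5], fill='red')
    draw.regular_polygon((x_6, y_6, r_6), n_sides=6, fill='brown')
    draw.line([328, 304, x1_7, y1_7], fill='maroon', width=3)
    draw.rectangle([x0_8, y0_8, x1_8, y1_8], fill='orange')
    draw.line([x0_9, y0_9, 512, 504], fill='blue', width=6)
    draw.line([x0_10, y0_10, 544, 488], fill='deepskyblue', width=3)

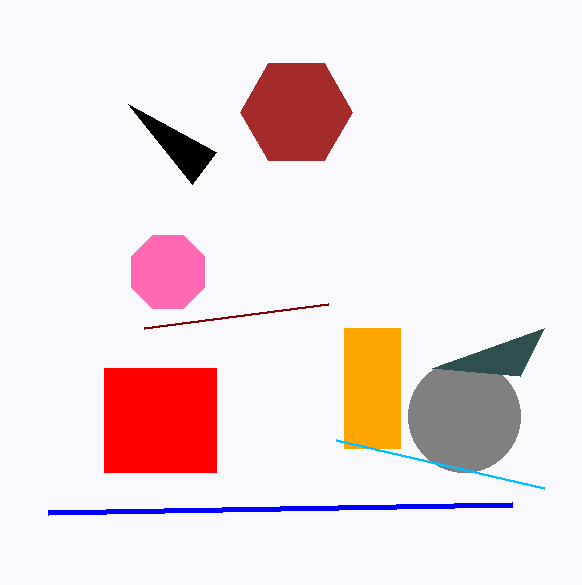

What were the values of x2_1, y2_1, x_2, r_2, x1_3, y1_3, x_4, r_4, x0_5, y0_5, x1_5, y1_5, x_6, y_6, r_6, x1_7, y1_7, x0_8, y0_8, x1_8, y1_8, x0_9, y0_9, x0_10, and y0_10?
x2_1 = 192
y2_1 = 184
x_2 = 464
r_2 = 56
x1_3 = 432
y1_3 = 368
x_4 = 168
r_4 = 40
x0_5 = 104
y0_5 = 368
x1_5 = 216
y1_5 = 472
x_6 = 296
y_6 = 112
r_6 = 56
x1_7 = 144
y1_7 = 328
x0_8 = 344
y0_8 = 328
x1_8 = 400
y1_8 = 448
x0_9 = 48
y0_9 = 512
x0_10 = 336
y0_10 = 440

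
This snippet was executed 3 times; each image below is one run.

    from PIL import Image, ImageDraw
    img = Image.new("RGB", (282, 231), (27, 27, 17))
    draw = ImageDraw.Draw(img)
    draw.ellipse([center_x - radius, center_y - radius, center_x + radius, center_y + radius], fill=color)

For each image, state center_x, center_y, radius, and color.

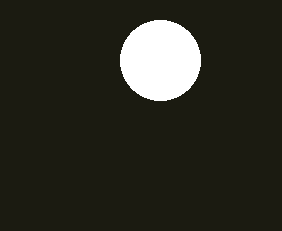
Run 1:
center_x = 160, center_y = 60, radius = 40, color = 'white'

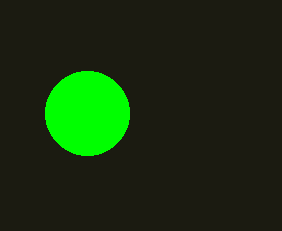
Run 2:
center_x = 87, center_y = 113, radius = 42, color = 'lime'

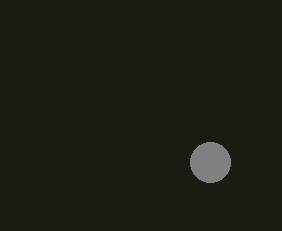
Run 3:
center_x = 210; center_y = 162; radius = 20; color = 'gray'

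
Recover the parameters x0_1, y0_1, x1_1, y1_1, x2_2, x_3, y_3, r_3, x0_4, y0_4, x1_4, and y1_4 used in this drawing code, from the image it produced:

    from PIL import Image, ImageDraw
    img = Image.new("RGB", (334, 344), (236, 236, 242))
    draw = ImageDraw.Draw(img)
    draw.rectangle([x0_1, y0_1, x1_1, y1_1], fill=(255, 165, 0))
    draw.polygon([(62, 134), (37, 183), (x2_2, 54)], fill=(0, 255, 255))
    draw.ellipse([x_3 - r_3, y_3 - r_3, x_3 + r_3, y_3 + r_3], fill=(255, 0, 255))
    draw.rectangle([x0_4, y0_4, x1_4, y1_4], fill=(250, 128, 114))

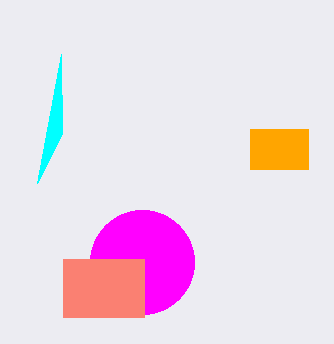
x0_1 = 250, y0_1 = 129, x1_1 = 308, y1_1 = 169, x2_2 = 61, x_3 = 142, y_3 = 262, r_3 = 52, x0_4 = 63, y0_4 = 259, x1_4 = 144, y1_4 = 317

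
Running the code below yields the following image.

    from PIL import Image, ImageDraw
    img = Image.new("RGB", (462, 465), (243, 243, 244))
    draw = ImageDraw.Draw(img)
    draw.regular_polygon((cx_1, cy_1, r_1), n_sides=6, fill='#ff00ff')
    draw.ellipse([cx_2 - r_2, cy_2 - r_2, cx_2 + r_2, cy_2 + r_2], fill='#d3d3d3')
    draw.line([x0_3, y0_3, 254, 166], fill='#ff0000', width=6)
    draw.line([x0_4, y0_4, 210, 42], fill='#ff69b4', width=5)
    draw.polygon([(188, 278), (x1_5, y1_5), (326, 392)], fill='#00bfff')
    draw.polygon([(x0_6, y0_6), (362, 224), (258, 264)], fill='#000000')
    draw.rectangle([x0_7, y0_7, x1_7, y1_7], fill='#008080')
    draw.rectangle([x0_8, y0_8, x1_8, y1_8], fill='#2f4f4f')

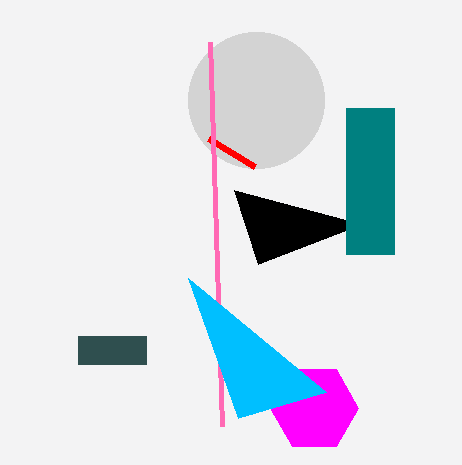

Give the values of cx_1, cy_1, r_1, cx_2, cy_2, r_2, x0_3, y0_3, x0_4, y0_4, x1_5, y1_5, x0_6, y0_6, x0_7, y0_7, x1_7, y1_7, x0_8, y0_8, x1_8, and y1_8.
cx_1 = 314
cy_1 = 408
r_1 = 44
cx_2 = 256
cy_2 = 100
r_2 = 68
x0_3 = 208
y0_3 = 138
x0_4 = 222
y0_4 = 426
x1_5 = 238
y1_5 = 418
x0_6 = 234
y0_6 = 190
x0_7 = 346
y0_7 = 108
x1_7 = 394
y1_7 = 254
x0_8 = 78
y0_8 = 336
x1_8 = 146
y1_8 = 364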